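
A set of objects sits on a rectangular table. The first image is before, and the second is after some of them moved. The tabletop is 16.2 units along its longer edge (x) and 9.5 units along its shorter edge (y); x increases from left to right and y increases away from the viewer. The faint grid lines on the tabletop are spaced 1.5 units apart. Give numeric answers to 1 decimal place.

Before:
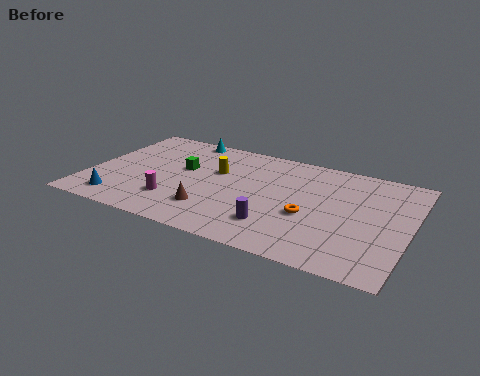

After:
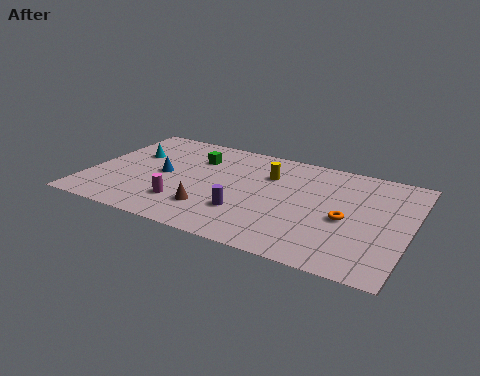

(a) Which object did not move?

the brown cone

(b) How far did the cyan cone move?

3.5

The cyan cone moved from about (4.2, 8.7) to (1.9, 6.1), a distance of √(2.3² + 2.6²) ≈ 3.5.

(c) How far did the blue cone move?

3.7

The blue cone was near (1.9, 1.5) before and (3.7, 4.7) after, so it travelled √(1.8² + 3.2²) ≈ 3.7 units.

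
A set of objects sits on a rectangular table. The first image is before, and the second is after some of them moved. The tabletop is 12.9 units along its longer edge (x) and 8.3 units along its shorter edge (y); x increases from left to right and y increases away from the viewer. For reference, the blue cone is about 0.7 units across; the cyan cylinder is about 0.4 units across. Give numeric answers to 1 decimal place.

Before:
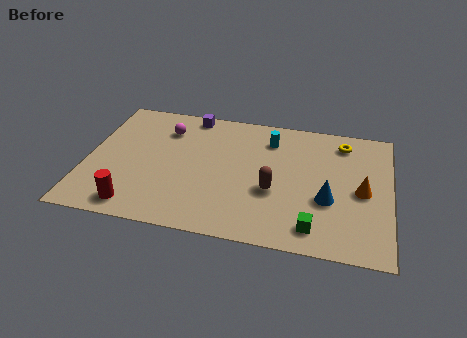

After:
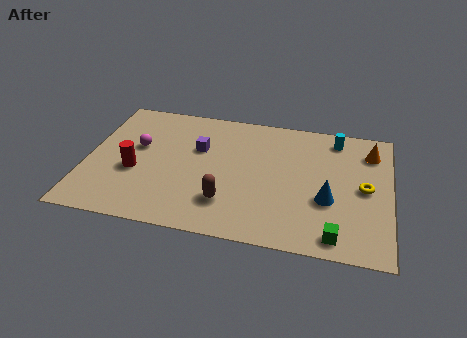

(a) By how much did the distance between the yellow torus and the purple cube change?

+0.6

They were about 6.6 units apart before and 7.2 after — 0.6 units further apart.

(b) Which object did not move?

the blue cone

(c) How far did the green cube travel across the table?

0.9

The green cube was near (9.8, 1.3) before and (10.7, 1.0) after, so it travelled √(0.9² + 0.3²) ≈ 0.9 units.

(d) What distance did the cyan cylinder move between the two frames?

2.9

From (7.7, 6.5) to (10.5, 7.1), the cyan cylinder covered √(2.8² + 0.6²) ≈ 2.9 units.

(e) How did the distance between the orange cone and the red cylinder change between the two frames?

+0.6

They were about 9.8 units apart before and 10.4 after — 0.6 units further apart.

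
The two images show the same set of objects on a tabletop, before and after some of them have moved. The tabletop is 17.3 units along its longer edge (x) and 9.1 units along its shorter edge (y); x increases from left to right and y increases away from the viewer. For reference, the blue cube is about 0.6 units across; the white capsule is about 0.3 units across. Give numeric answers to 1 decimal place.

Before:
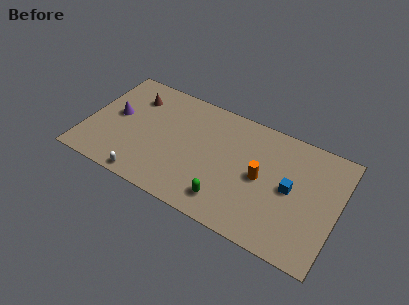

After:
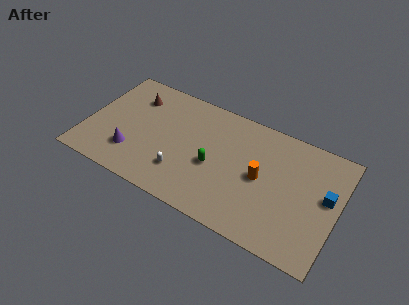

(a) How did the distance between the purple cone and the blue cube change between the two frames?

+1.2

They were about 12.2 units apart before and 13.4 after — 1.2 units further apart.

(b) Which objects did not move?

the orange cylinder and the brown cone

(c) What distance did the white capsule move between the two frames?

2.8

The white capsule moved from about (4.6, 0.8) to (6.9, 2.4), a distance of √(2.3² + 1.6²) ≈ 2.8.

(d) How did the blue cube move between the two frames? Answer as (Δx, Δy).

(2.4, 0.5)

The blue cube started near (14.1, 4.6) and ended near (16.5, 5.1).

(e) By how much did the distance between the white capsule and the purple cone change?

-1.4

The distance was about 4.9 in the first image and 3.5 in the second, so they moved 1.4 units closer together.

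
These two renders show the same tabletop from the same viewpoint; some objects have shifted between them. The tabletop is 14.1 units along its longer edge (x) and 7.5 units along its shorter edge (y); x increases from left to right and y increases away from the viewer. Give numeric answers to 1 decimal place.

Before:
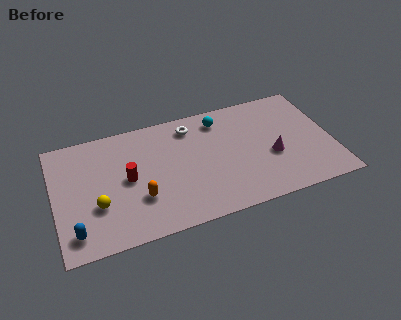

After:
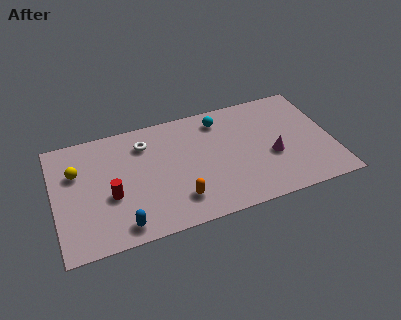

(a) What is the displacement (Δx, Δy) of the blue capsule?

(2.3, -0.3)

The blue capsule was at about (0.9, 1.3) and moved to about (3.2, 1.0).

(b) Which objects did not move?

the magenta cone and the cyan sphere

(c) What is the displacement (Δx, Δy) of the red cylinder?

(-0.9, -0.8)

The red cylinder was at about (3.7, 3.8) and moved to about (2.8, 3.0).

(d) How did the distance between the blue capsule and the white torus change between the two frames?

-2.9

Before: roughly 7.9 units apart; after: 5.0. That's 2.9 units closer together.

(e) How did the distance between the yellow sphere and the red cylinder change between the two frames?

+0.6

They were about 2.0 units apart before and 2.6 after — 0.6 units further apart.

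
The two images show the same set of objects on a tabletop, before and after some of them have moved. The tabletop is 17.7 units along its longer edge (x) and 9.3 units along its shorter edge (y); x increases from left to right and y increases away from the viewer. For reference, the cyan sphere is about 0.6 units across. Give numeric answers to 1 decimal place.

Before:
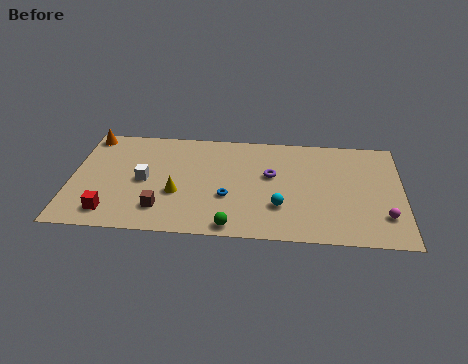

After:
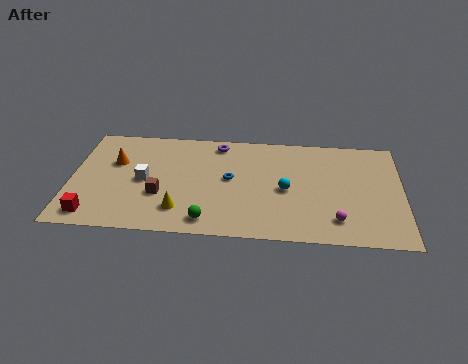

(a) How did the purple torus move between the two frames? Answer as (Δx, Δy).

(-2.9, 2.6)

The purple torus was at about (10.7, 5.5) and moved to about (7.8, 8.1).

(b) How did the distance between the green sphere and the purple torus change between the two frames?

+1.8

Before: roughly 5.0 units apart; after: 6.8. That's 1.8 units further apart.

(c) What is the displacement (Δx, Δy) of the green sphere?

(-1.3, 0.4)

The green sphere was at about (8.7, 0.9) and moved to about (7.4, 1.3).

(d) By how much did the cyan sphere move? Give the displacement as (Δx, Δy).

(0.3, 1.5)

The cyan sphere was at about (11.2, 2.8) and moved to about (11.5, 4.3).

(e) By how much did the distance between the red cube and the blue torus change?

+1.6

Before: roughly 6.5 units apart; after: 8.1. That's 1.6 units further apart.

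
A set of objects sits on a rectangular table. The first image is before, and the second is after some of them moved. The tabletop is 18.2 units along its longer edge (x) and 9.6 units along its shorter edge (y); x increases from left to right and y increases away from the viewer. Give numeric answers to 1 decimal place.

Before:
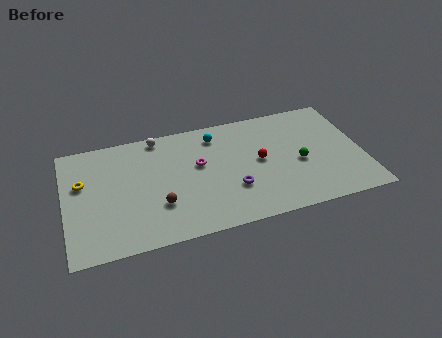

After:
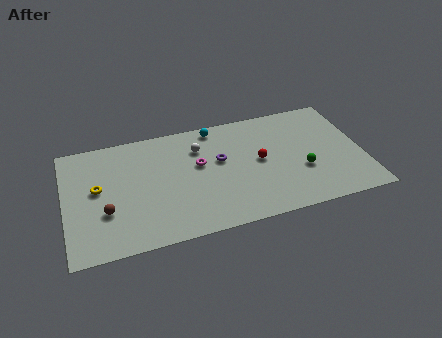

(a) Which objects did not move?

the red sphere and the magenta torus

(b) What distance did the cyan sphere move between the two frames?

0.7

From (9.4, 7.9) to (9.4, 8.6), the cyan sphere covered √(0.0² + 0.7²) ≈ 0.7 units.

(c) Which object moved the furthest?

the brown sphere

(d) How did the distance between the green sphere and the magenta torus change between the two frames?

+0.3

They were about 6.3 units apart before and 6.6 after — 0.3 units further apart.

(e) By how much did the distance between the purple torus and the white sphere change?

-5.2

Before: roughly 7.0 units apart; after: 1.8. That's 5.2 units closer together.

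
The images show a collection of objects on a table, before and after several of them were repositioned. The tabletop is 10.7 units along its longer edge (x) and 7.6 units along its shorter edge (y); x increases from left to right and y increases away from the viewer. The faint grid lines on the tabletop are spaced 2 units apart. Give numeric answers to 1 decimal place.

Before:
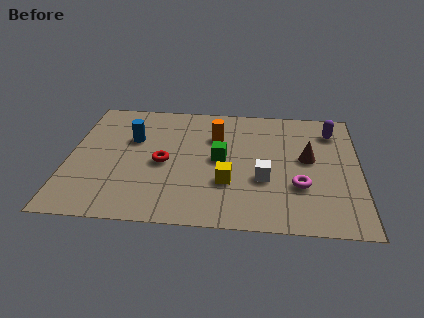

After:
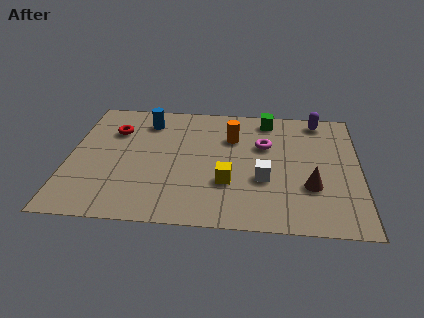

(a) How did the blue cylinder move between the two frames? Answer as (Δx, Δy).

(0.5, 1.2)

The blue cylinder was at about (2.3, 4.9) and moved to about (2.8, 6.1).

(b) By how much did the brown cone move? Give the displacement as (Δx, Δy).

(0.1, -1.7)

The brown cone started near (8.8, 4.2) and ended near (8.9, 2.5).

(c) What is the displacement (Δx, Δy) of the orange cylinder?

(0.6, 0.0)

The orange cylinder started near (5.4, 5.3) and ended near (6.0, 5.3).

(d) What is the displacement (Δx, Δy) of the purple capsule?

(-0.5, 0.7)

From the two frames, the purple capsule sits at roughly (9.7, 6.0) before and (9.2, 6.7) after.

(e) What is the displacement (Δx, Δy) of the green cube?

(1.7, 2.7)

The green cube started near (5.6, 3.9) and ended near (7.3, 6.6).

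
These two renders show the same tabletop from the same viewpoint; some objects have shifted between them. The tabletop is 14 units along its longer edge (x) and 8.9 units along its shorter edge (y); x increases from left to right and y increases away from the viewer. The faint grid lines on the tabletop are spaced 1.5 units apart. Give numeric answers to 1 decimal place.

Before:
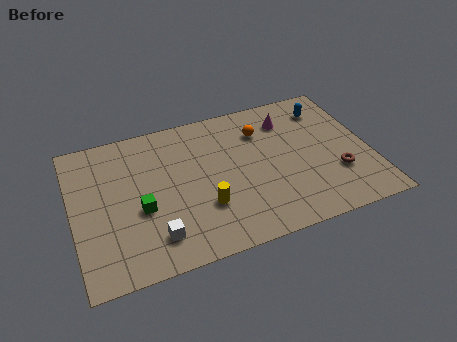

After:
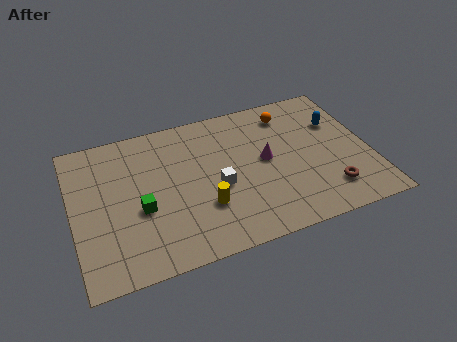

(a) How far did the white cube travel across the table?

3.7

The white cube moved from about (3.6, 1.8) to (6.7, 3.8), a distance of √(3.1² + 2.0²) ≈ 3.7.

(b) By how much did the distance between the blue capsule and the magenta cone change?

+1.9

Before: roughly 1.9 units apart; after: 3.8. That's 1.9 units further apart.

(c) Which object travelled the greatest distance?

the white cube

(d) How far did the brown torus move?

1.0

From (12.3, 2.8) to (11.8, 1.9), the brown torus covered √(0.5² + 0.9²) ≈ 1.0 units.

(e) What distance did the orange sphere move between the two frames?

1.6

From (9.1, 6.6) to (10.5, 7.3), the orange sphere covered √(1.4² + 0.7²) ≈ 1.6 units.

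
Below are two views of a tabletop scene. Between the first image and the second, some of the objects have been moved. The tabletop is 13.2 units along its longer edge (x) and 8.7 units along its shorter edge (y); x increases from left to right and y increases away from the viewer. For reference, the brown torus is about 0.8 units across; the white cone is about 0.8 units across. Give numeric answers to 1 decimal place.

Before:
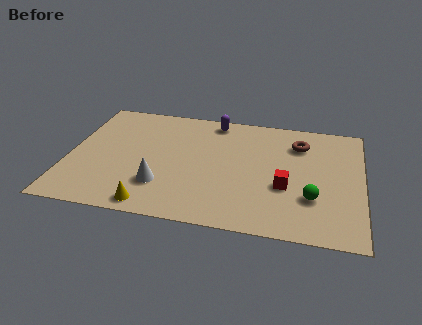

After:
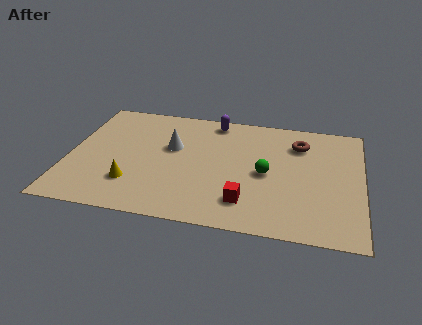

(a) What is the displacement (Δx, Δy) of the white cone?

(0.3, 2.9)

The white cone started near (4.3, 2.4) and ended near (4.6, 5.3).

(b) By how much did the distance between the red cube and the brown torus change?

+1.9

They were about 3.3 units apart before and 5.2 after — 1.9 units further apart.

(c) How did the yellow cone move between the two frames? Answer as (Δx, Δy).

(-1.0, 1.4)

The yellow cone started near (4.0, 0.9) and ended near (3.0, 2.3).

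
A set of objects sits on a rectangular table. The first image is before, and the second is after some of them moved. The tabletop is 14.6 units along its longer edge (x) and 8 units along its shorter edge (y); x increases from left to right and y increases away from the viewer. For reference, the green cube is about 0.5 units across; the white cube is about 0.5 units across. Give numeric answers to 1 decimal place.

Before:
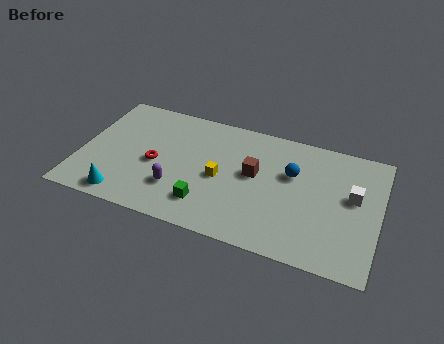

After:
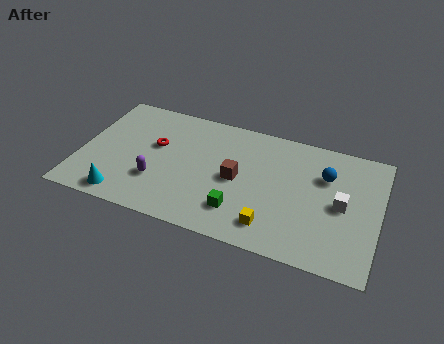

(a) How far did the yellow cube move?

3.5

The yellow cube moved from about (6.9, 3.7) to (9.6, 1.5), a distance of √(2.7² + 2.2²) ≈ 3.5.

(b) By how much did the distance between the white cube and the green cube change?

-2.2

Before: roughly 7.4 units apart; after: 5.2. That's 2.2 units closer together.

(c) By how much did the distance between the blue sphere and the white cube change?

-1.2

The distance was about 3.0 in the first image and 1.8 in the second, so they moved 1.2 units closer together.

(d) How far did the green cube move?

1.6

The green cube was near (6.4, 1.8) before and (8.0, 1.9) after, so it travelled √(1.6² + 0.1²) ≈ 1.6 units.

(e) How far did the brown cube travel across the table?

1.0

From (8.5, 4.5) to (7.7, 3.9), the brown cube covered √(0.8² + 0.6²) ≈ 1.0 units.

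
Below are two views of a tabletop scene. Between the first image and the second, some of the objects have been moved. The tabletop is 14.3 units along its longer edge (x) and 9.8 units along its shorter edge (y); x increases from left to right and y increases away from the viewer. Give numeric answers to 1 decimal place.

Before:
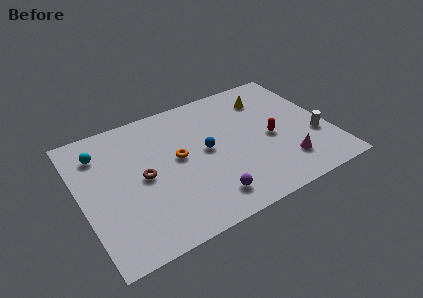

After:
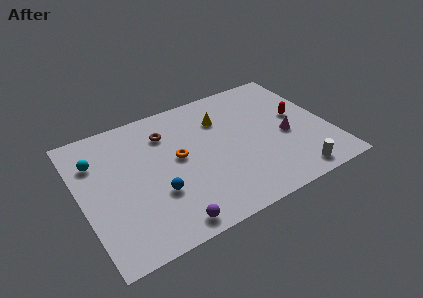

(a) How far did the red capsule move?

2.1

The red capsule was near (10.9, 4.4) before and (12.7, 5.4) after, so it travelled √(1.8² + 1.0²) ≈ 2.1 units.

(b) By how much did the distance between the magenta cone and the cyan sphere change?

-0.3

Before: roughly 11.4 units apart; after: 11.1. That's 0.3 units closer together.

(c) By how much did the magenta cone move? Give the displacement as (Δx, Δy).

(0.4, 2.0)

The magenta cone started near (11.4, 2.2) and ended near (11.8, 4.2).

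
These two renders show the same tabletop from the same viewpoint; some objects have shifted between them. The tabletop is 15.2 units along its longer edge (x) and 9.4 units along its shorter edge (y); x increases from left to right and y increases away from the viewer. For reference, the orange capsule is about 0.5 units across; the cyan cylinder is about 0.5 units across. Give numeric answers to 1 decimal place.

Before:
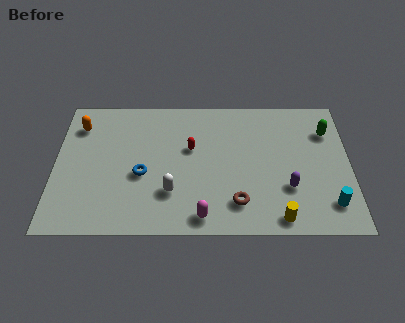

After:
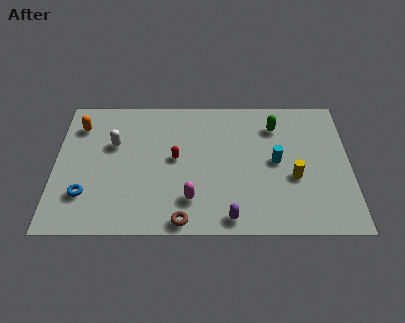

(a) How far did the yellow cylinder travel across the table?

2.8

From (11.5, 1.0) to (12.3, 3.7), the yellow cylinder covered √(0.8² + 2.7²) ≈ 2.8 units.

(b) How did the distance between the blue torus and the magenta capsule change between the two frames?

+1.2

They were about 4.2 units apart before and 5.4 after — 1.2 units further apart.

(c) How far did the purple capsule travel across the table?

3.6

The purple capsule moved from about (12.0, 3.0) to (9.0, 1.0), a distance of √(3.0² + 2.0²) ≈ 3.6.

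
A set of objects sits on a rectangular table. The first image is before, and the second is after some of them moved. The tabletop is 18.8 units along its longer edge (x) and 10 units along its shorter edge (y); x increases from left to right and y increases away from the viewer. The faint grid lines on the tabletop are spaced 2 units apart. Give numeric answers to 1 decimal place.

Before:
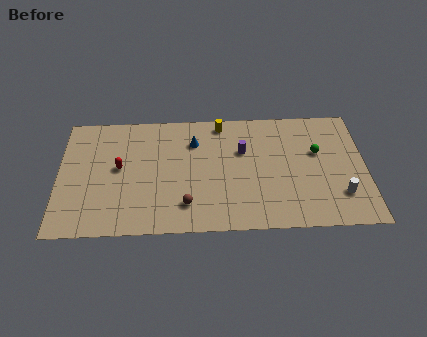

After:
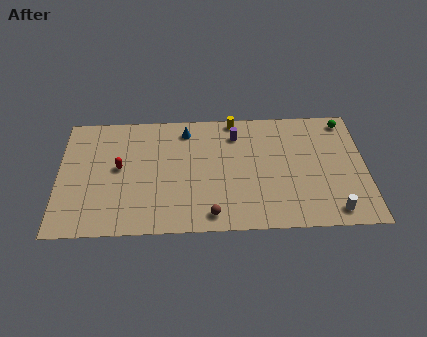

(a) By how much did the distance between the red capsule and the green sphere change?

+2.2

They were about 12.2 units apart before and 14.4 after — 2.2 units further apart.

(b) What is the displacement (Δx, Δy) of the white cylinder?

(-0.5, -1.3)

From the two frames, the white cylinder sits at roughly (17.2, 2.6) before and (16.7, 1.3) after.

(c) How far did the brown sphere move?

1.7

The brown sphere was near (7.8, 2.2) before and (9.3, 1.3) after, so it travelled √(1.5² + 0.9²) ≈ 1.7 units.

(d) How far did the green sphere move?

3.2

The green sphere moved from about (15.9, 6.2) to (17.7, 8.8), a distance of √(1.8² + 2.6²) ≈ 3.2.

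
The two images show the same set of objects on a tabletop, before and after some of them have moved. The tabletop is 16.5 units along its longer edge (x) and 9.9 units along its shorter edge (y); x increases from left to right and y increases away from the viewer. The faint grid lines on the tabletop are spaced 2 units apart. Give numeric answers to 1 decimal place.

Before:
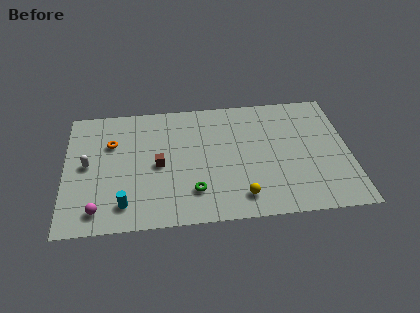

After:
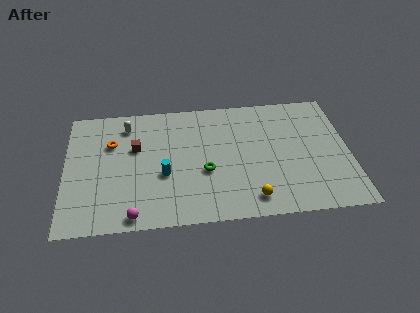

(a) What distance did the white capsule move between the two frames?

3.8

From (1.3, 5.1) to (3.6, 8.1), the white capsule covered √(2.3² + 3.0²) ≈ 3.8 units.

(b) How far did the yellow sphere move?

0.6

The yellow sphere moved from about (10.1, 1.7) to (10.7, 1.5), a distance of √(0.6² + 0.2²) ≈ 0.6.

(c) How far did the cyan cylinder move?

3.1

The cyan cylinder was near (3.4, 1.8) before and (5.7, 3.9) after, so it travelled √(2.3² + 2.1²) ≈ 3.1 units.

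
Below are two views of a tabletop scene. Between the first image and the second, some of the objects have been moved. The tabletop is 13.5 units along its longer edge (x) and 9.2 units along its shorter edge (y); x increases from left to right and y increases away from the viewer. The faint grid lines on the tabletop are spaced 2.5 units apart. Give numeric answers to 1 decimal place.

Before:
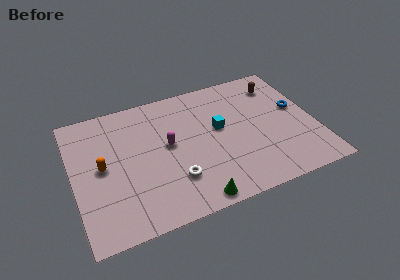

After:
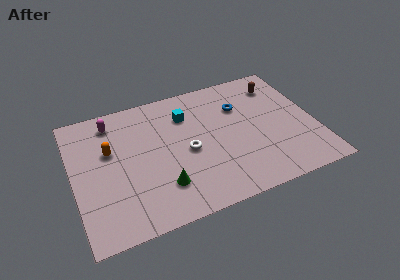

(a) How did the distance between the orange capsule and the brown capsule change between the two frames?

-0.7

They were about 10.5 units apart before and 9.8 after — 0.7 units closer together.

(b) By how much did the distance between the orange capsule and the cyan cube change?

-2.1

They were about 6.6 units apart before and 4.5 after — 2.1 units closer together.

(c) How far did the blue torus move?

3.3

The blue torus was near (12.6, 5.2) before and (9.5, 6.4) after, so it travelled √(3.1² + 1.2²) ≈ 3.3 units.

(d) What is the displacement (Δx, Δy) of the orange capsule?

(0.5, 1.0)

From the two frames, the orange capsule sits at roughly (1.6, 4.7) before and (2.1, 5.7) after.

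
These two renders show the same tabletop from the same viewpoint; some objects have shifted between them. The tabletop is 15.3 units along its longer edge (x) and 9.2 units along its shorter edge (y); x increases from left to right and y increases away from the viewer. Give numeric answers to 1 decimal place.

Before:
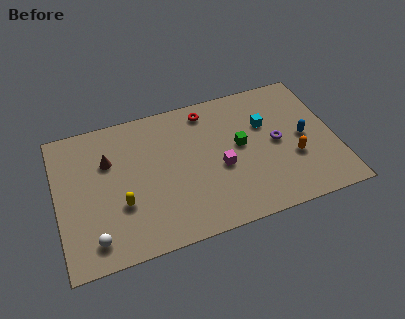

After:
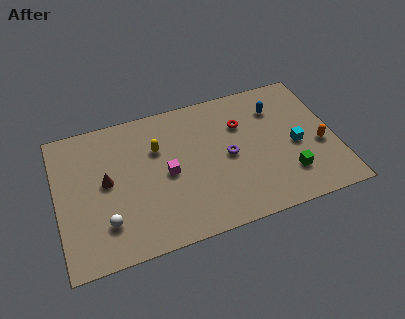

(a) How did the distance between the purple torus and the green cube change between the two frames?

+1.8

The distance was about 2.0 in the first image and 3.8 in the second, so they moved 1.8 units further apart.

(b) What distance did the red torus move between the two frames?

2.3

From (8.5, 7.9) to (10.3, 6.4), the red torus covered √(1.8² + 1.5²) ≈ 2.3 units.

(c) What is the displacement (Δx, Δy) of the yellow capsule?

(2.2, 3.0)

The yellow capsule was at about (3.4, 3.2) and moved to about (5.6, 6.2).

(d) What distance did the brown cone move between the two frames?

1.3

From (2.9, 6.2) to (2.7, 4.9), the brown cone covered √(0.2² + 1.3²) ≈ 1.3 units.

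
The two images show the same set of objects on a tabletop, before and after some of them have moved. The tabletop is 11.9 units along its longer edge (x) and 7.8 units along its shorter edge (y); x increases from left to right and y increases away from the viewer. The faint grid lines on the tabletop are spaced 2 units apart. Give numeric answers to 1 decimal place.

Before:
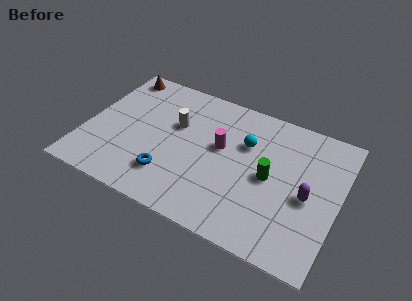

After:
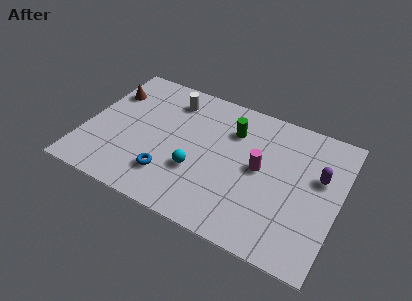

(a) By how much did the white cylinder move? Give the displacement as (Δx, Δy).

(-0.4, 1.4)

From the two frames, the white cylinder sits at roughly (4.1, 4.9) before and (3.7, 6.3) after.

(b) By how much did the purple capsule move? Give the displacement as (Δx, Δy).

(0.4, 1.3)

From the two frames, the purple capsule sits at roughly (10.5, 3.5) before and (10.9, 4.8) after.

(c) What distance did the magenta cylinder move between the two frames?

1.9

The magenta cylinder moved from about (6.3, 4.5) to (8.2, 4.1), a distance of √(1.9² + 0.4²) ≈ 1.9.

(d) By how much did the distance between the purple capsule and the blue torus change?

+0.8

Before: roughly 6.5 units apart; after: 7.3. That's 0.8 units further apart.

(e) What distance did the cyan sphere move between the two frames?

3.2

The cyan sphere moved from about (7.4, 5.2) to (5.4, 2.7), a distance of √(2.0² + 2.5²) ≈ 3.2.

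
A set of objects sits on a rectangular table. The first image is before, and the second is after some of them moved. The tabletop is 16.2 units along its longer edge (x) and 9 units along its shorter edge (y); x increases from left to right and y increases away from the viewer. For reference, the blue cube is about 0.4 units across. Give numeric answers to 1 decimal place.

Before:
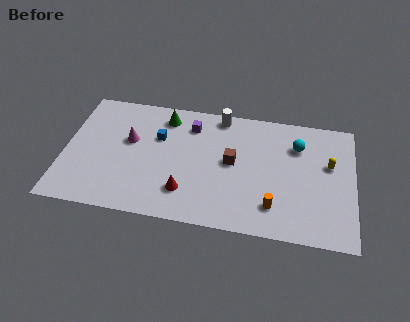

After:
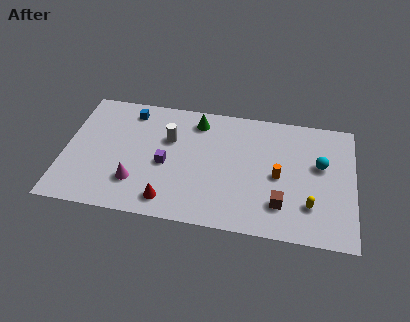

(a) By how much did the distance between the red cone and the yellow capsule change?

-0.7

The distance was about 8.6 in the first image and 7.9 in the second, so they moved 0.7 units closer together.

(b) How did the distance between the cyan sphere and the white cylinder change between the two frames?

+3.9

The distance was about 4.6 in the first image and 8.5 in the second, so they moved 3.9 units further apart.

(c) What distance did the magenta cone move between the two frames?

3.0

From (3.6, 5.4) to (4.1, 2.4), the magenta cone covered √(0.5² + 3.0²) ≈ 3.0 units.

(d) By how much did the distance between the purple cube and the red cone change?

-2.3

The distance was about 4.9 in the first image and 2.6 in the second, so they moved 2.3 units closer together.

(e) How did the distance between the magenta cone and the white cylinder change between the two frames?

-1.8

They were about 5.7 units apart before and 3.9 after — 1.8 units closer together.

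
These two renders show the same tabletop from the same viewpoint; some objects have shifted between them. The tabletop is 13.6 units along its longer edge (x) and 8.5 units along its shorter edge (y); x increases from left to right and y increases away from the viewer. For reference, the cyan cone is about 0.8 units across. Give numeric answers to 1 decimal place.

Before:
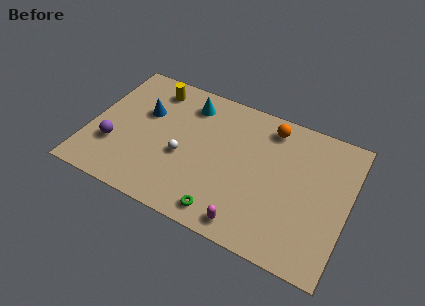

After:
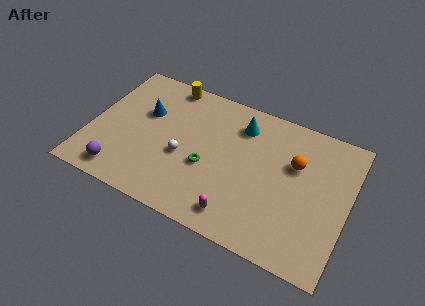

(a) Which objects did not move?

the blue cone and the white sphere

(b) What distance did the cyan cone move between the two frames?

2.8

The cyan cone moved from about (4.9, 6.9) to (7.7, 6.7), a distance of √(2.8² + 0.2²) ≈ 2.8.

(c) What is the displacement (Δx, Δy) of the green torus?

(-1.2, 2.3)

From the two frames, the green torus sits at roughly (7.5, 1.1) before and (6.3, 3.4) after.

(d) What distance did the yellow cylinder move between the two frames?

0.9

The yellow cylinder moved from about (2.9, 7.1) to (3.6, 7.7), a distance of √(0.7² + 0.6²) ≈ 0.9.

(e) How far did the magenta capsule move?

0.7

From (8.8, 1.0) to (8.2, 1.3), the magenta capsule covered √(0.6² + 0.3²) ≈ 0.7 units.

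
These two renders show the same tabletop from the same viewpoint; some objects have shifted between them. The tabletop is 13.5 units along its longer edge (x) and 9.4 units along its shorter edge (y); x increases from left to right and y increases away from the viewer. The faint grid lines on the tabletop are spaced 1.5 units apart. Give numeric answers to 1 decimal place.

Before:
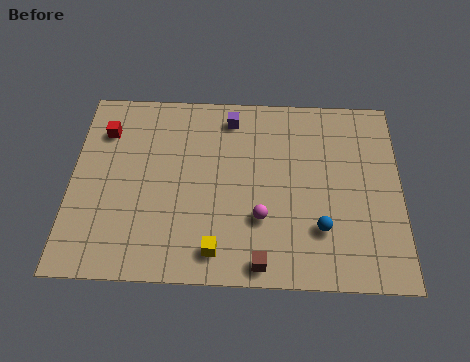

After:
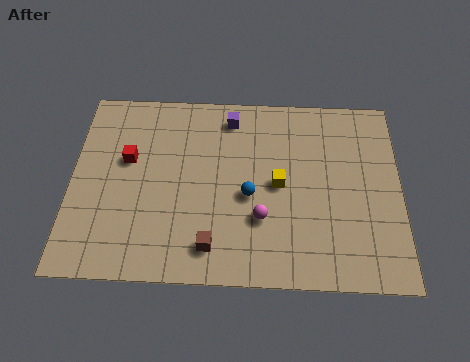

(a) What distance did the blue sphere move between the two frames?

3.3

The blue sphere moved from about (10.2, 2.6) to (7.3, 4.1), a distance of √(2.9² + 1.5²) ≈ 3.3.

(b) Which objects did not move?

the magenta sphere and the purple cube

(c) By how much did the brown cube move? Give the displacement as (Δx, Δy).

(-2.0, 0.7)

The brown cube started near (7.8, 0.9) and ended near (5.8, 1.6).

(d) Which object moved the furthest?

the yellow cube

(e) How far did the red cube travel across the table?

1.7

The red cube was near (1.3, 7.1) before and (2.3, 5.7) after, so it travelled √(1.0² + 1.4²) ≈ 1.7 units.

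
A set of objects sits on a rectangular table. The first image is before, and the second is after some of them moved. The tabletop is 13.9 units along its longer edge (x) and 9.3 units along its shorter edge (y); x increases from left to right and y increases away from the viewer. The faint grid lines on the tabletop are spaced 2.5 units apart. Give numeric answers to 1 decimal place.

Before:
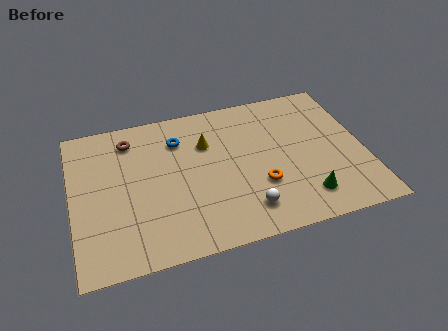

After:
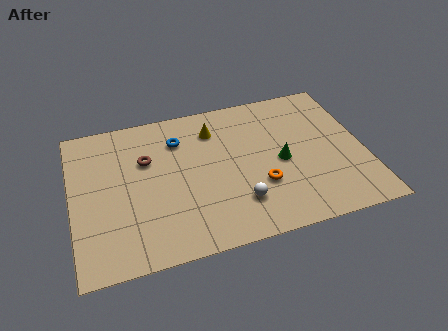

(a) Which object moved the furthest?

the green cone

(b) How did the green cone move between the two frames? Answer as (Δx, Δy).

(-0.9, 2.5)

The green cone was at about (10.8, 1.8) and moved to about (9.9, 4.3).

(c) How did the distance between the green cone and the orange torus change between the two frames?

-0.8

The distance was about 2.4 in the first image and 1.6 in the second, so they moved 0.8 units closer together.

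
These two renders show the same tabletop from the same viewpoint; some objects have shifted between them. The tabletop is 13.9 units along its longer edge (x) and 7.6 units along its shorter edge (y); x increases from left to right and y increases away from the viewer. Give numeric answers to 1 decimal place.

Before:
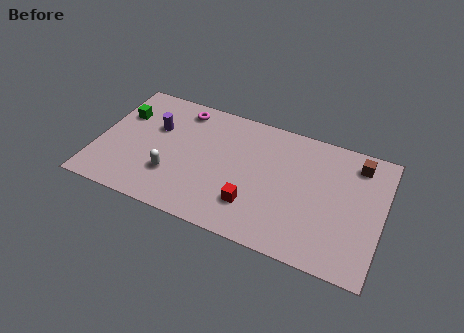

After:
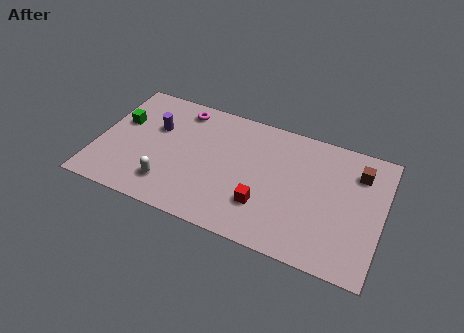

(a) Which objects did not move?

the purple cylinder and the magenta torus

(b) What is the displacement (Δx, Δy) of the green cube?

(0.0, -0.5)

From the two frames, the green cube sits at roughly (1.0, 5.2) before and (1.0, 4.7) after.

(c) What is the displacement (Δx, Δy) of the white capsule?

(-0.1, -0.6)

The white capsule started near (3.8, 2.3) and ended near (3.7, 1.7).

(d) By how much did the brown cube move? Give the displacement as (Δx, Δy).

(0.1, -0.5)

The brown cube started near (12.5, 6.3) and ended near (12.6, 5.8).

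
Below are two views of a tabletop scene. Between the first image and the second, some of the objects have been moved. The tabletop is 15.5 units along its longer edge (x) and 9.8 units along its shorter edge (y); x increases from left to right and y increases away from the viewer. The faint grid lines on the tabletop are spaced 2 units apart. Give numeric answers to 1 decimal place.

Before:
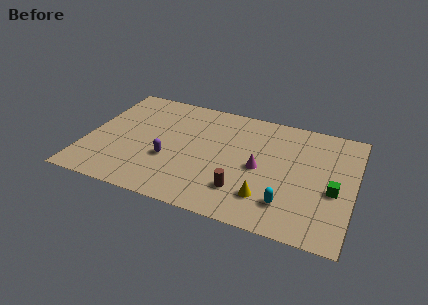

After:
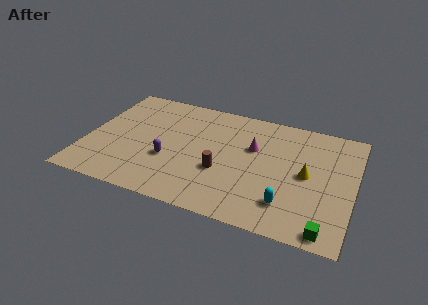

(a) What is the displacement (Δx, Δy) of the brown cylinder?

(-1.3, 1.2)

The brown cylinder was at about (9.3, 2.4) and moved to about (8.0, 3.6).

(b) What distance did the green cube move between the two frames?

3.2

From (14.4, 4.1) to (14.2, 0.9), the green cube covered √(0.2² + 3.2²) ≈ 3.2 units.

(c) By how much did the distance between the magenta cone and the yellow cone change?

+1.1

Before: roughly 2.4 units apart; after: 3.5. That's 1.1 units further apart.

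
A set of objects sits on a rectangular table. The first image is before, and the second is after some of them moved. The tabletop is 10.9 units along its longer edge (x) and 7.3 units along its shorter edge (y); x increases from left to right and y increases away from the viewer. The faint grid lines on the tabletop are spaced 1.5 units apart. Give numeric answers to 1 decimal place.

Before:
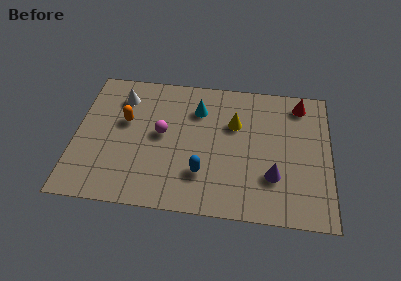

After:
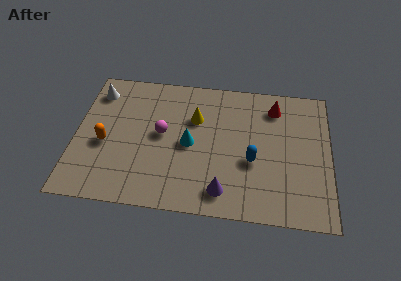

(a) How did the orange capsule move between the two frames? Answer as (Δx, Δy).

(-0.8, -1.3)

The orange capsule started near (2.1, 4.4) and ended near (1.3, 3.1).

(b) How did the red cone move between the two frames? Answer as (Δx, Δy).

(-1.1, -0.3)

The red cone started near (9.6, 6.2) and ended near (8.5, 5.9).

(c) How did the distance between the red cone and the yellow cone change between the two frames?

+0.4

Before: roughly 3.1 units apart; after: 3.5. That's 0.4 units further apart.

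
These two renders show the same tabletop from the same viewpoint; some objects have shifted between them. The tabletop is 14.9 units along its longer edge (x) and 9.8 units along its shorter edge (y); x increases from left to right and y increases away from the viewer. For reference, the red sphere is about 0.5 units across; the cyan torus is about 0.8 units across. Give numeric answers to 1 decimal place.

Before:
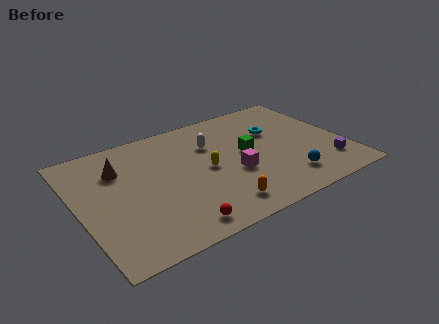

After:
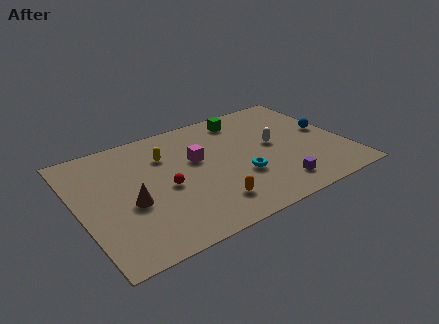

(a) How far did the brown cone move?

3.0

The brown cone moved from about (2.5, 7.0) to (2.7, 4.0), a distance of √(0.2² + 3.0²) ≈ 3.0.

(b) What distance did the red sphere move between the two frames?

3.2

The red sphere moved from about (4.8, 1.2) to (4.7, 4.4), a distance of √(0.1² + 3.2²) ≈ 3.2.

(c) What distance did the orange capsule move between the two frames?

0.6

The orange capsule was near (7.2, 1.6) before and (6.8, 2.0) after, so it travelled √(0.4² + 0.4²) ≈ 0.6 units.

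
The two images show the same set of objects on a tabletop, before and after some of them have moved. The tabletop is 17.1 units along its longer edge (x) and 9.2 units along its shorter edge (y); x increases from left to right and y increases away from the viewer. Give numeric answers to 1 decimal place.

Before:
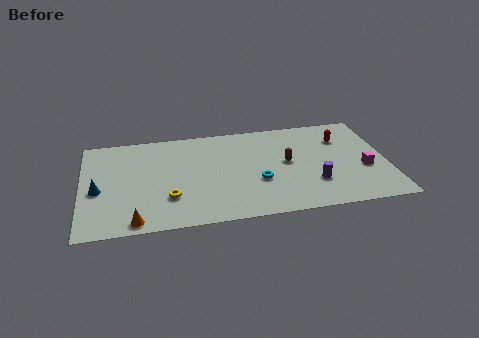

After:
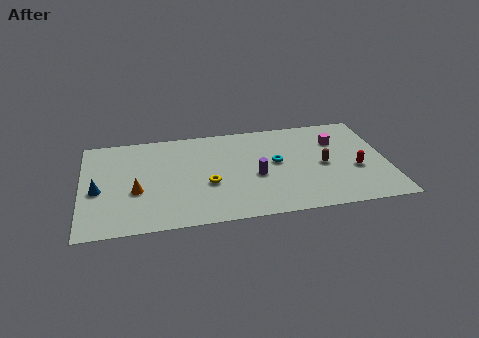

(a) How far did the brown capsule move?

2.1

The brown capsule moved from about (11.5, 4.9) to (13.5, 4.3), a distance of √(2.0² + 0.6²) ≈ 2.1.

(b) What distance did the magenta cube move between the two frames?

3.2

From (15.8, 3.6) to (14.4, 6.5), the magenta cube covered √(1.4² + 2.9²) ≈ 3.2 units.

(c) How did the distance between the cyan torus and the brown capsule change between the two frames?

+0.4

Before: roughly 2.3 units apart; after: 2.7. That's 0.4 units further apart.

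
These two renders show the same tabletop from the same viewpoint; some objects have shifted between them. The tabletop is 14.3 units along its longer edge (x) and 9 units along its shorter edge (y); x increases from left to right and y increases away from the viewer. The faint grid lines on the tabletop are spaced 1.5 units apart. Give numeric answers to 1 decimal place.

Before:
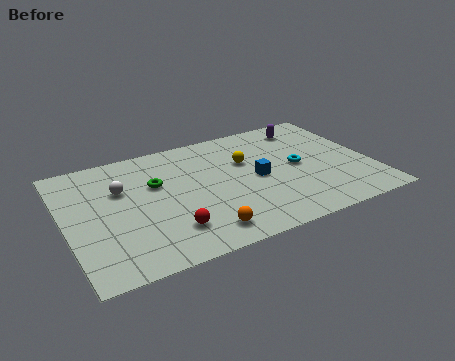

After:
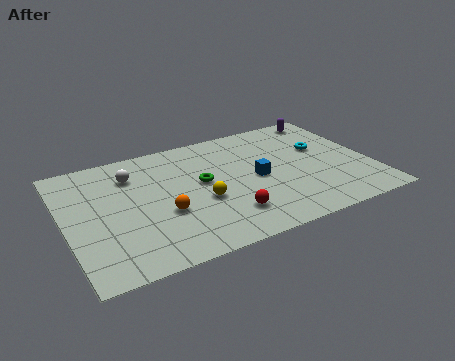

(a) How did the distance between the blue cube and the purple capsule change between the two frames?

+1.1

The distance was about 4.3 in the first image and 5.4 in the second, so they moved 1.1 units further apart.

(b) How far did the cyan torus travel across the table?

1.6

The cyan torus was near (10.9, 4.5) before and (12.2, 5.5) after, so it travelled √(1.3² + 1.0²) ≈ 1.6 units.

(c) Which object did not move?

the blue cube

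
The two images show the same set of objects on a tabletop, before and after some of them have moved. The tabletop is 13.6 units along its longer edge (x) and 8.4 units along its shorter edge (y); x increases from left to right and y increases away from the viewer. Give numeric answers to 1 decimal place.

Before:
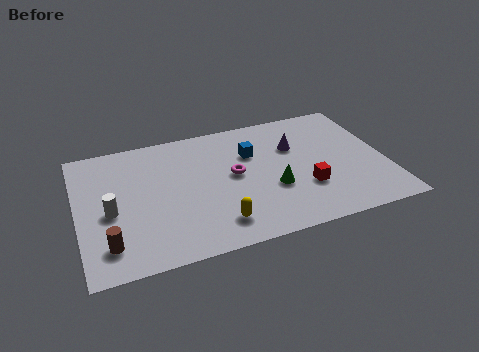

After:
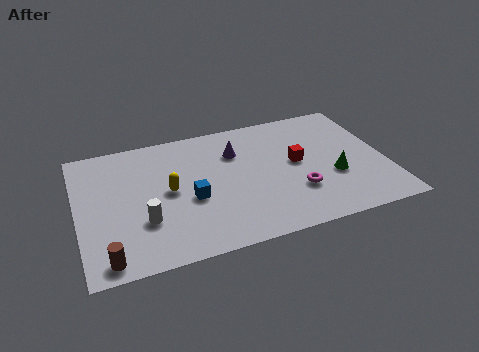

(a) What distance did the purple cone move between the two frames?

2.6

The purple cone was near (9.7, 5.6) before and (7.1, 6.0) after, so it travelled √(2.6² + 0.4²) ≈ 2.6 units.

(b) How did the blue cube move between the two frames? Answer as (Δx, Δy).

(-2.9, -2.2)

From the two frames, the blue cube sits at roughly (7.8, 5.7) before and (4.9, 3.5) after.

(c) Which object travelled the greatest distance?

the blue cube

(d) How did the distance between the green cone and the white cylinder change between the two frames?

+1.3

The distance was about 7.1 in the first image and 8.4 in the second, so they moved 1.3 units further apart.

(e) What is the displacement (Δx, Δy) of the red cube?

(-0.2, 1.8)

The red cube started near (9.9, 2.7) and ended near (9.7, 4.5).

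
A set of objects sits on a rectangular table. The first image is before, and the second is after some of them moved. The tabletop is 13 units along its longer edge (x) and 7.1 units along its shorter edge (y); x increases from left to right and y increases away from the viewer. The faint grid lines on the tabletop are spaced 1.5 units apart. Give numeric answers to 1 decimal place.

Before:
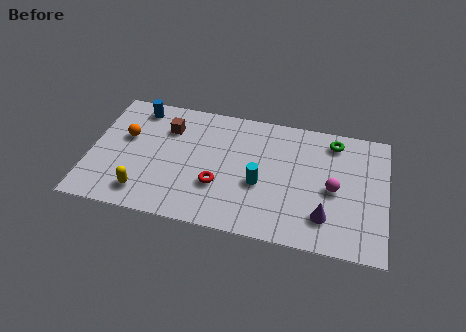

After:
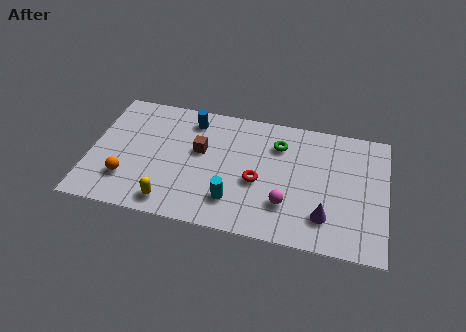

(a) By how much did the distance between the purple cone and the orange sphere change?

-0.6

Before: roughly 9.3 units apart; after: 8.7. That's 0.6 units closer together.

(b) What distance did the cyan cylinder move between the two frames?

1.6

From (7.5, 2.9) to (6.4, 1.7), the cyan cylinder covered √(1.1² + 1.2²) ≈ 1.6 units.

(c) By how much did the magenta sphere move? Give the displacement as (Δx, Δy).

(-2.0, -1.3)

The magenta sphere started near (10.7, 3.3) and ended near (8.7, 2.0).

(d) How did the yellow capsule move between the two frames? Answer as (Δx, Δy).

(1.2, -0.3)

The yellow capsule was at about (2.5, 1.3) and moved to about (3.7, 1.0).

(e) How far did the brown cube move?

1.8

The brown cube was near (3.3, 5.2) before and (4.8, 4.2) after, so it travelled √(1.5² + 1.0²) ≈ 1.8 units.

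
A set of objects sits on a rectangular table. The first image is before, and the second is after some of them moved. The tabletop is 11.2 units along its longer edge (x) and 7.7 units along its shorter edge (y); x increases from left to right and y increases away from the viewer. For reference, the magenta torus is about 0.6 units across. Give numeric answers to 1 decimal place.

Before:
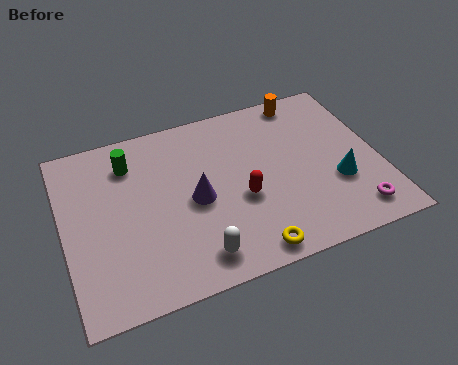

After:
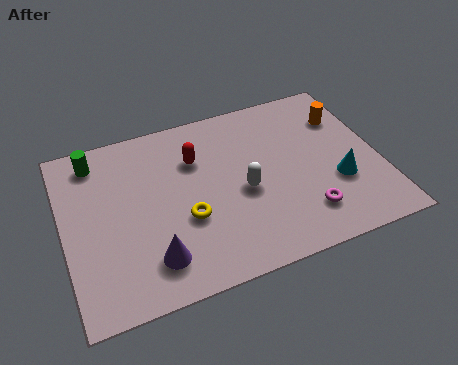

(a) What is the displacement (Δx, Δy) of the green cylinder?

(-1.2, 0.5)

From the two frames, the green cylinder sits at roughly (2.5, 6.0) before and (1.3, 6.5) after.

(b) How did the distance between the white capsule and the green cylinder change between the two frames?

+0.7

Before: roughly 5.2 units apart; after: 5.9. That's 0.7 units further apart.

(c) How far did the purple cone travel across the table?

2.6

The purple cone was near (4.6, 3.6) before and (2.9, 1.6) after, so it travelled √(1.7² + 2.0²) ≈ 2.6 units.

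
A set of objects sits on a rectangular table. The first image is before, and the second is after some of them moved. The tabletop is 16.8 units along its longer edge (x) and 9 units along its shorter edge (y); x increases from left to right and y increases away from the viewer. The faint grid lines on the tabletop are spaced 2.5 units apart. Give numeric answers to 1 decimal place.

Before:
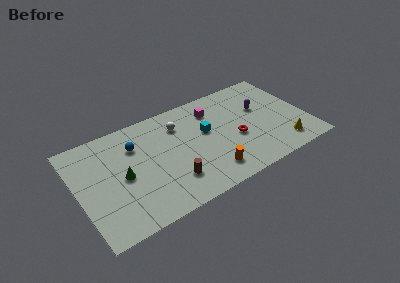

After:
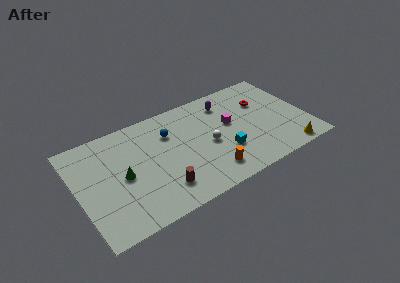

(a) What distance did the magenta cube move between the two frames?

2.1

The magenta cube was near (10.3, 7.0) before and (11.3, 5.2) after, so it travelled √(1.0² + 1.8²) ≈ 2.1 units.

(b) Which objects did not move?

the green cone and the orange cylinder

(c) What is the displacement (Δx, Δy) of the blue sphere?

(2.5, -0.1)

From the two frames, the blue sphere sits at roughly (4.4, 6.5) before and (6.9, 6.4) after.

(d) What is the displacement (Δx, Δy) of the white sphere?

(1.8, -2.7)

The white sphere was at about (7.7, 6.8) and moved to about (9.5, 4.1).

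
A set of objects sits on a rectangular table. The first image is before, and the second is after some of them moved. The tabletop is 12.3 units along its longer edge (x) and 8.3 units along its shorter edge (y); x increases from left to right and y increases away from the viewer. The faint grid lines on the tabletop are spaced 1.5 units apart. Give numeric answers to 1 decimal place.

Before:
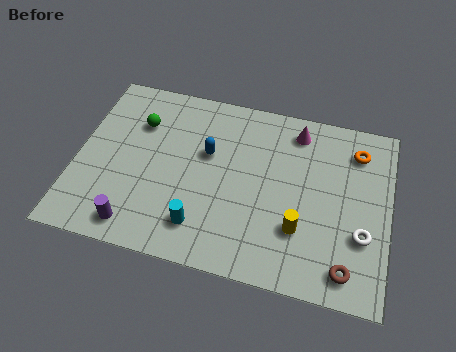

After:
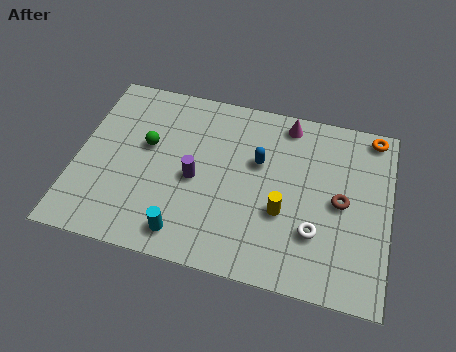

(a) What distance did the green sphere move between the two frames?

1.1

The green sphere was near (2.3, 5.9) before and (2.7, 4.9) after, so it travelled √(0.4² + 1.0²) ≈ 1.1 units.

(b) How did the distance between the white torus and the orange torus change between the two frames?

+1.6

The distance was about 3.8 in the first image and 5.4 in the second, so they moved 1.6 units further apart.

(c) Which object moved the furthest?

the purple cylinder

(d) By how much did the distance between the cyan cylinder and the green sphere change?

-0.9

They were about 5.0 units apart before and 4.1 after — 0.9 units closer together.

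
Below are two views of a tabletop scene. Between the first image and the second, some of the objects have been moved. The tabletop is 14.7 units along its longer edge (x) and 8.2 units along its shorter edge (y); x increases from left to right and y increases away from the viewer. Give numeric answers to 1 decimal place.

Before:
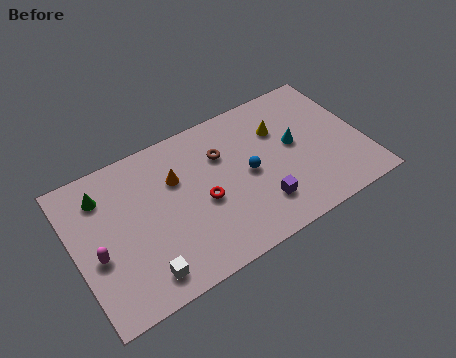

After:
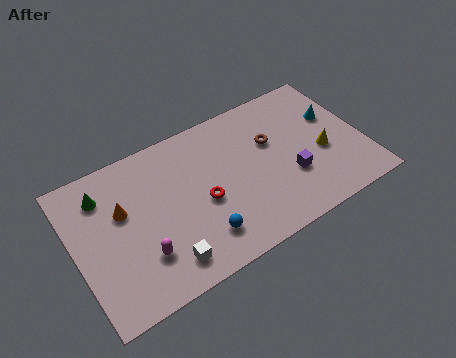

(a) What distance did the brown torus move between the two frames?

2.5

The brown torus moved from about (7.7, 5.7) to (10.2, 5.2), a distance of √(2.5² + 0.5²) ≈ 2.5.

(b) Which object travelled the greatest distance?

the blue sphere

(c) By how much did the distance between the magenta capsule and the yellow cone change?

-0.4

The distance was about 10.0 in the first image and 9.6 in the second, so they moved 0.4 units closer together.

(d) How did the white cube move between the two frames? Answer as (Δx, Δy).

(1.1, 0.1)

The white cube started near (3.0, 1.3) and ended near (4.1, 1.4).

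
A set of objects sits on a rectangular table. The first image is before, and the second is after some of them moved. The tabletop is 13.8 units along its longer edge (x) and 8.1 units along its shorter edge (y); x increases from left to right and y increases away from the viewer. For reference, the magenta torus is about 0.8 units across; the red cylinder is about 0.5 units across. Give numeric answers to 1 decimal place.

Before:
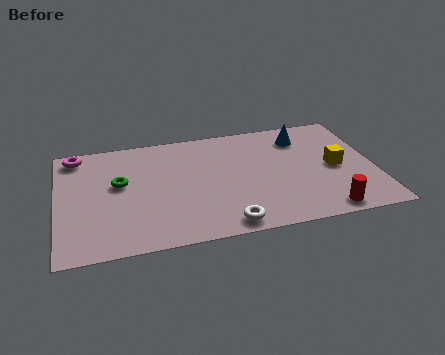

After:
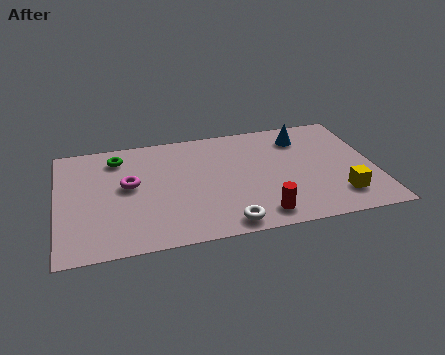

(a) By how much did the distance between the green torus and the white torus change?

+1.4

The distance was about 5.8 in the first image and 7.2 in the second, so they moved 1.4 units further apart.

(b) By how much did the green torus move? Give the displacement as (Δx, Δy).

(0.0, 1.9)

The green torus was at about (2.7, 4.7) and moved to about (2.7, 6.6).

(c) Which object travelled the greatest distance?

the magenta torus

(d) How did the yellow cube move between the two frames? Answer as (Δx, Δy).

(0.0, -2.1)

From the two frames, the yellow cube sits at roughly (12.1, 3.9) before and (12.1, 1.8) after.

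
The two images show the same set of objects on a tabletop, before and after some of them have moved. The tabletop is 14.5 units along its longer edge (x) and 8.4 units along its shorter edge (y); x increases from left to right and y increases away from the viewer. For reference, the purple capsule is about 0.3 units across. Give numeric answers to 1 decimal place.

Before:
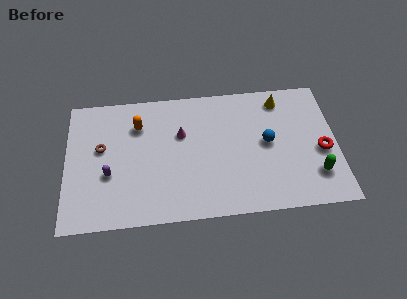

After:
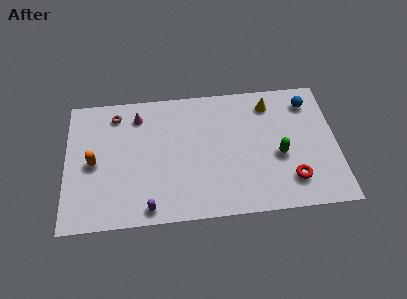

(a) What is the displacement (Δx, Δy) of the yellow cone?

(-0.6, -0.2)

The yellow cone started near (11.6, 7.1) and ended near (11.0, 6.9).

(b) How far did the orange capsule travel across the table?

3.3

The orange capsule moved from about (3.9, 6.2) to (1.5, 4.0), a distance of √(2.4² + 2.2²) ≈ 3.3.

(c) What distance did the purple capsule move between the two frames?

3.1

From (2.3, 3.2) to (4.4, 0.9), the purple capsule covered √(2.1² + 2.3²) ≈ 3.1 units.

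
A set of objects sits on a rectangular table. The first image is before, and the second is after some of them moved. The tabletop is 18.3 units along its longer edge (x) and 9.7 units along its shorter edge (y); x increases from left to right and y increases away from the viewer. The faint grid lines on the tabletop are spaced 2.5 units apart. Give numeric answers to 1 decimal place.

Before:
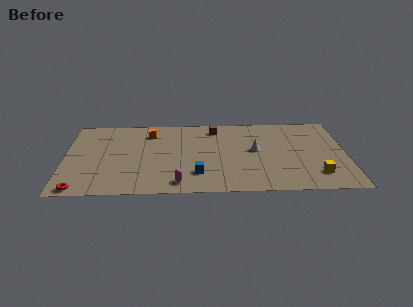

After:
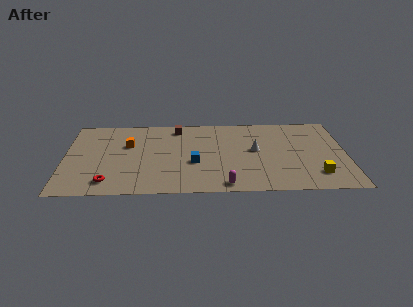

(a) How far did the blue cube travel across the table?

1.4

The blue cube was near (8.6, 2.4) before and (8.4, 3.8) after, so it travelled √(0.2² + 1.4²) ≈ 1.4 units.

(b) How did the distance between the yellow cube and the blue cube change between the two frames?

+0.4

The distance was about 7.7 in the first image and 8.1 in the second, so they moved 0.4 units further apart.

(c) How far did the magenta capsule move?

3.0

The magenta capsule was near (7.4, 1.3) before and (10.4, 1.0) after, so it travelled √(3.0² + 0.3²) ≈ 3.0 units.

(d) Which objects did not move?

the yellow cube and the white cone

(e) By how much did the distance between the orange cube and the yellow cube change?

+0.7

The distance was about 12.2 in the first image and 12.9 in the second, so they moved 0.7 units further apart.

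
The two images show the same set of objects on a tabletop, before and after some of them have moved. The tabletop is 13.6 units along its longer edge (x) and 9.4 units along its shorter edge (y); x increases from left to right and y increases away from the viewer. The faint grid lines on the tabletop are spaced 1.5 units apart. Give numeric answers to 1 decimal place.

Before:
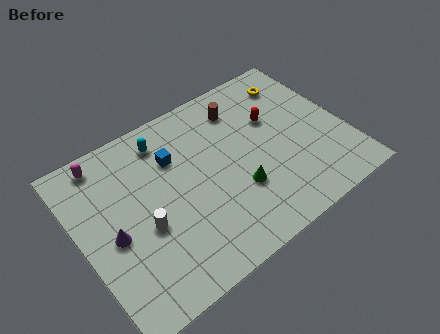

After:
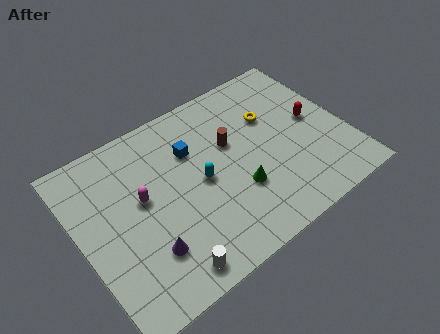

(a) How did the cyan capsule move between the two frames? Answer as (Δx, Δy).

(1.3, -3.2)

The cyan capsule started near (4.8, 7.8) and ended near (6.1, 4.6).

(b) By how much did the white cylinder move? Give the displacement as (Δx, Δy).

(0.6, -2.7)

From the two frames, the white cylinder sits at roughly (3.0, 3.8) before and (3.6, 1.1) after.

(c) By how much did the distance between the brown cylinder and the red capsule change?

+2.2

Before: roughly 2.1 units apart; after: 4.3. That's 2.2 units further apart.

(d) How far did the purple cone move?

2.2

The purple cone moved from about (1.5, 4.2) to (2.9, 2.5), a distance of √(1.4² + 1.7²) ≈ 2.2.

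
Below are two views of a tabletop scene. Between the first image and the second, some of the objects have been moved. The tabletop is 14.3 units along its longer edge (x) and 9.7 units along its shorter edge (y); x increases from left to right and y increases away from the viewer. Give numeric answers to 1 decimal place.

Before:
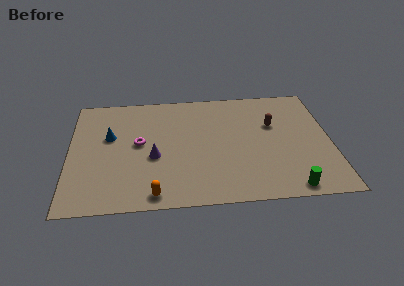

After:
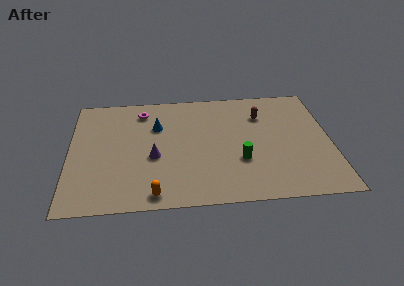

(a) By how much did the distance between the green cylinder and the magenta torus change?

-2.1

The distance was about 9.2 in the first image and 7.1 in the second, so they moved 2.1 units closer together.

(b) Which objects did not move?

the purple cone and the orange capsule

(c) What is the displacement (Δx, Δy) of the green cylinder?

(-2.6, 2.4)

From the two frames, the green cylinder sits at roughly (11.9, 0.9) before and (9.3, 3.3) after.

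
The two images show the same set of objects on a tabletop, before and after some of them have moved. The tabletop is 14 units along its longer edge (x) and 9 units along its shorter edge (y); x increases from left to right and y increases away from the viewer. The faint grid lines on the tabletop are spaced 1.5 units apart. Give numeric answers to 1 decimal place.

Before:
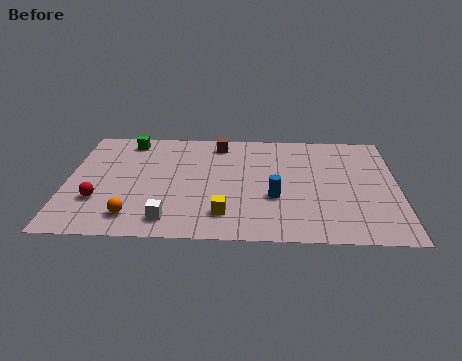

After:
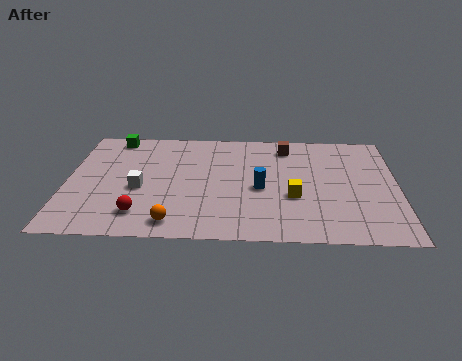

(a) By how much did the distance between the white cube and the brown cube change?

+0.6

The distance was about 6.6 in the first image and 7.2 in the second, so they moved 0.6 units further apart.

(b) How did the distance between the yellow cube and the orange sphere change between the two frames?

+1.7

Before: roughly 3.8 units apart; after: 5.5. That's 1.7 units further apart.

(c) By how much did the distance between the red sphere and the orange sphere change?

-0.4

They were about 1.9 units apart before and 1.5 after — 0.4 units closer together.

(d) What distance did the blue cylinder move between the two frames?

0.9

The blue cylinder was near (8.8, 3.3) before and (8.2, 4.0) after, so it travelled √(0.6² + 0.7²) ≈ 0.9 units.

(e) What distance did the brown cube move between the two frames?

2.9

The brown cube moved from about (6.4, 7.7) to (9.3, 7.5), a distance of √(2.9² + 0.2²) ≈ 2.9.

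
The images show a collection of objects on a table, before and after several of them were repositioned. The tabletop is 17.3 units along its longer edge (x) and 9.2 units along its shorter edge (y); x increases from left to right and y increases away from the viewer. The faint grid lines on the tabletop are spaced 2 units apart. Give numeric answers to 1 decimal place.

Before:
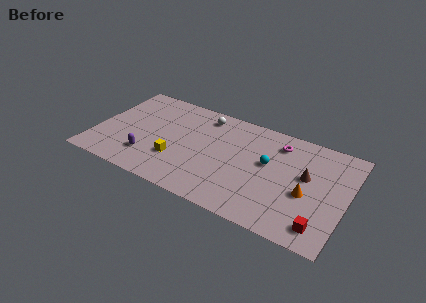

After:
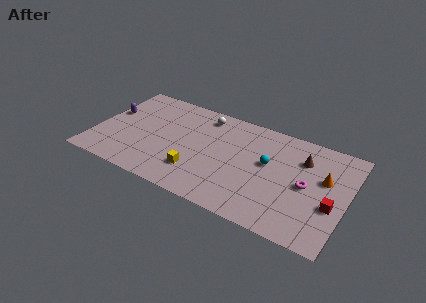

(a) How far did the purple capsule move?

4.5

From (3.9, 2.3) to (0.8, 5.5), the purple capsule covered √(3.1² + 3.2²) ≈ 4.5 units.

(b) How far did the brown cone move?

1.5

The brown cone was near (14.5, 5.3) before and (14.1, 6.7) after, so it travelled √(0.4² + 1.4²) ≈ 1.5 units.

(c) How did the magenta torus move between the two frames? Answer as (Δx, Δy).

(2.2, -2.9)

The magenta torus started near (12.4, 7.4) and ended near (14.6, 4.5).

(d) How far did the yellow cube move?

1.6

The yellow cube was near (5.8, 2.9) before and (7.3, 2.4) after, so it travelled √(1.5² + 0.5²) ≈ 1.6 units.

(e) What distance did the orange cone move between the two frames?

2.1

The orange cone was near (14.7, 3.8) before and (15.7, 5.6) after, so it travelled √(1.0² + 1.8²) ≈ 2.1 units.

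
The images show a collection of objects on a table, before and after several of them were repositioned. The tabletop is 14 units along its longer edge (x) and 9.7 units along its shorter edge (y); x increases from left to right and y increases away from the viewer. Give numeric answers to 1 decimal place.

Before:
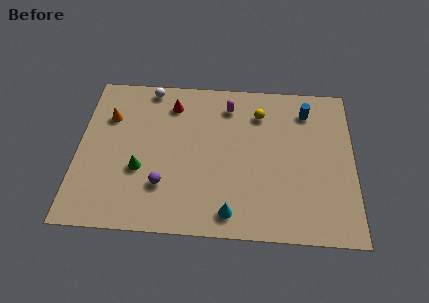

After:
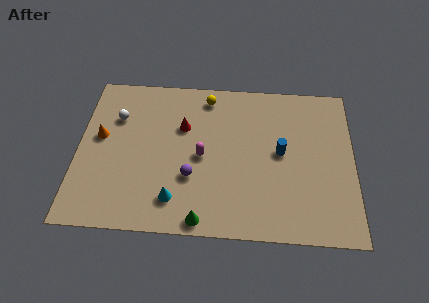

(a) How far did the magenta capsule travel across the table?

3.5

From (7.6, 7.9) to (6.3, 4.6), the magenta capsule covered √(1.3² + 3.3²) ≈ 3.5 units.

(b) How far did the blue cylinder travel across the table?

3.0

The blue cylinder moved from about (11.6, 7.8) to (10.3, 5.1), a distance of √(1.3² + 2.7²) ≈ 3.0.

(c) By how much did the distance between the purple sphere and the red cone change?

-2.0

Before: roughly 5.1 units apart; after: 3.1. That's 2.0 units closer together.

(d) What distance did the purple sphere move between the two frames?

1.5

The purple sphere moved from about (4.4, 2.7) to (5.8, 3.3), a distance of √(1.4² + 0.6²) ≈ 1.5.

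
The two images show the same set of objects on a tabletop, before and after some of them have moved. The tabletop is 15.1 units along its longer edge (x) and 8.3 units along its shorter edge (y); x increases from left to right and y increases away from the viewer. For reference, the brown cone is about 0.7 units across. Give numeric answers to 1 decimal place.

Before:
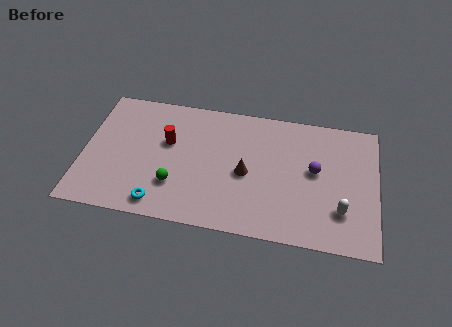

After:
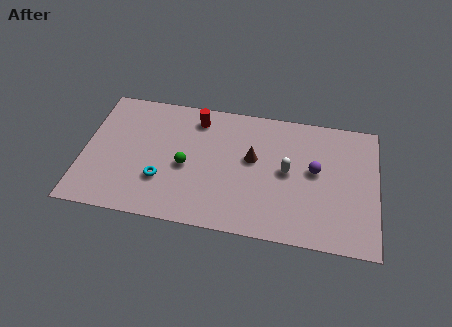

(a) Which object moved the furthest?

the white capsule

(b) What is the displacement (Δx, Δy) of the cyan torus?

(0.0, 1.5)

The cyan torus was at about (4.1, 1.1) and moved to about (4.1, 2.6).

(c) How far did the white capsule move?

3.4

From (13.3, 2.3) to (10.5, 4.3), the white capsule covered √(2.8² + 2.0²) ≈ 3.4 units.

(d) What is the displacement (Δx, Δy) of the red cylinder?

(1.4, 1.8)

The red cylinder was at about (4.3, 5.1) and moved to about (5.7, 6.9).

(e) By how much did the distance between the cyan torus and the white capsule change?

-2.7

The distance was about 9.3 in the first image and 6.6 in the second, so they moved 2.7 units closer together.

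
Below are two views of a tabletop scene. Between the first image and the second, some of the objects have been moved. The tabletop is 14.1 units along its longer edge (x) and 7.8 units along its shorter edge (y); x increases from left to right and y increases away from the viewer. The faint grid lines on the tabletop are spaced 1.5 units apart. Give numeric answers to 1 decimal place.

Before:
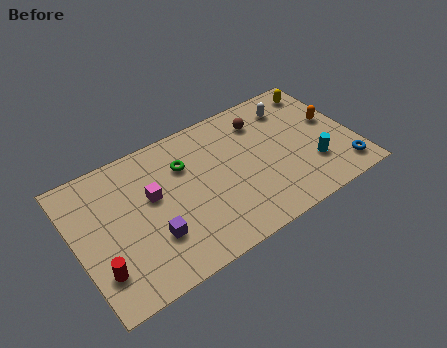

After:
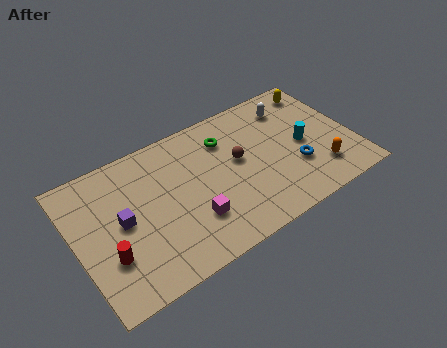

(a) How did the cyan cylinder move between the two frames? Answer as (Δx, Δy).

(-0.2, 1.4)

From the two frames, the cyan cylinder sits at roughly (11.8, 2.3) before and (11.6, 3.7) after.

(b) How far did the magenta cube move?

2.9

From (3.9, 4.6) to (5.6, 2.3), the magenta cube covered √(1.7² + 2.3²) ≈ 2.9 units.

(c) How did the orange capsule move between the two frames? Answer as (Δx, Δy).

(-1.1, -2.6)

The orange capsule started near (13.2, 4.4) and ended near (12.1, 1.8).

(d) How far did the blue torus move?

2.6

From (13.2, 1.3) to (11.0, 2.6), the blue torus covered √(2.2² + 1.3²) ≈ 2.6 units.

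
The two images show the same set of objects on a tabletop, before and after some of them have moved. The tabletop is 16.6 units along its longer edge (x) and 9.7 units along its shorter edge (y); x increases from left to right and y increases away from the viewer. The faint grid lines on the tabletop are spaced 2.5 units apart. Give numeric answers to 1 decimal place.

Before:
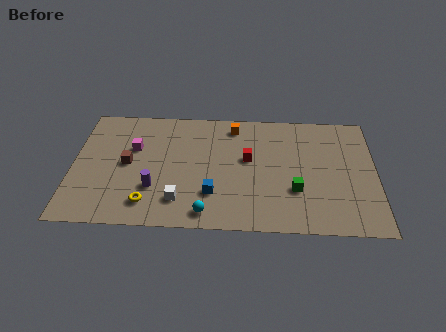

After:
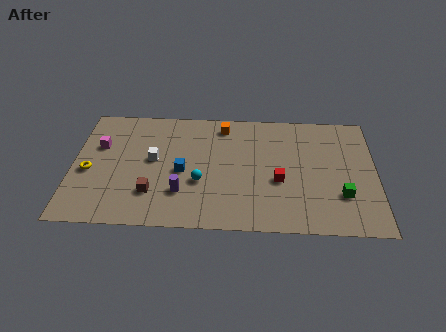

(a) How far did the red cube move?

2.4

The red cube was near (9.6, 5.6) before and (11.3, 3.9) after, so it travelled √(1.7² + 1.7²) ≈ 2.4 units.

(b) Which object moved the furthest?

the yellow torus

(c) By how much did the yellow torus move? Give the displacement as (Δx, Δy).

(-3.3, 2.4)

The yellow torus started near (4.2, 1.8) and ended near (0.9, 4.2).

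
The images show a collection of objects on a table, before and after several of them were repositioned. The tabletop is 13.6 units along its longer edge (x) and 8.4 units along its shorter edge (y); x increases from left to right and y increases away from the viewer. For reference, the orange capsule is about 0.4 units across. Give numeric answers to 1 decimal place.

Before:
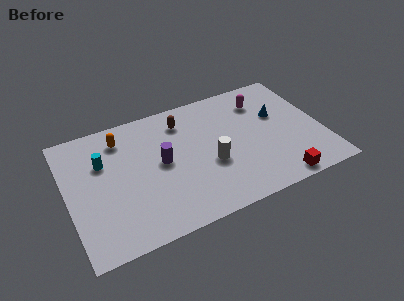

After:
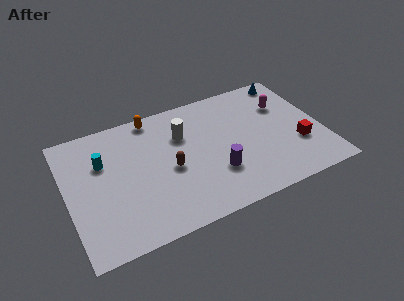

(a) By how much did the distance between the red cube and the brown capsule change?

-0.5

They were about 7.4 units apart before and 6.9 after — 0.5 units closer together.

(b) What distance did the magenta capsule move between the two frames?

1.3

The magenta capsule moved from about (10.7, 6.5) to (11.8, 5.8), a distance of √(1.1² + 0.7²) ≈ 1.3.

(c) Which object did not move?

the cyan cylinder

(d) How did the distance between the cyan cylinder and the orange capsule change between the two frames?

+1.9

They were about 1.6 units apart before and 3.5 after — 1.9 units further apart.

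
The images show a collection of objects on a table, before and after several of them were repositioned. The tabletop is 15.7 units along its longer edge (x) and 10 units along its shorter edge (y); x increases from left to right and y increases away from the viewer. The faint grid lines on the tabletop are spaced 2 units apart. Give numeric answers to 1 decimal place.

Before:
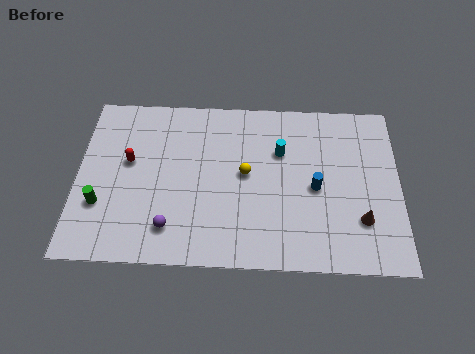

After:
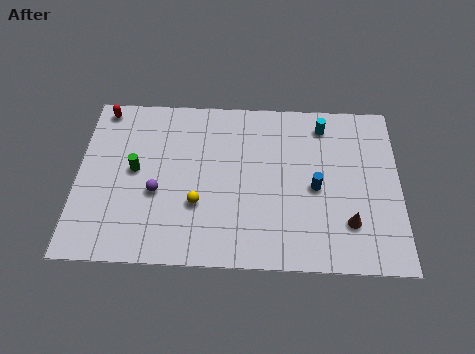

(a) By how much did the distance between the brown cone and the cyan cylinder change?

+0.4

The distance was about 5.5 in the first image and 5.9 in the second, so they moved 0.4 units further apart.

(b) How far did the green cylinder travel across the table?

2.6

The green cylinder moved from about (1.2, 3.2) to (2.8, 5.3), a distance of √(1.6² + 2.1²) ≈ 2.6.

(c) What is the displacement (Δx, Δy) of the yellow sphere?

(-2.3, -1.9)

The yellow sphere started near (8.2, 5.3) and ended near (5.9, 3.4).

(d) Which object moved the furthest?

the red capsule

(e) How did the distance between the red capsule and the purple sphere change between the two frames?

+1.4

The distance was about 4.3 in the first image and 5.7 in the second, so they moved 1.4 units further apart.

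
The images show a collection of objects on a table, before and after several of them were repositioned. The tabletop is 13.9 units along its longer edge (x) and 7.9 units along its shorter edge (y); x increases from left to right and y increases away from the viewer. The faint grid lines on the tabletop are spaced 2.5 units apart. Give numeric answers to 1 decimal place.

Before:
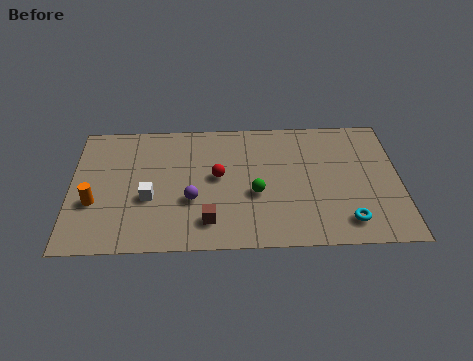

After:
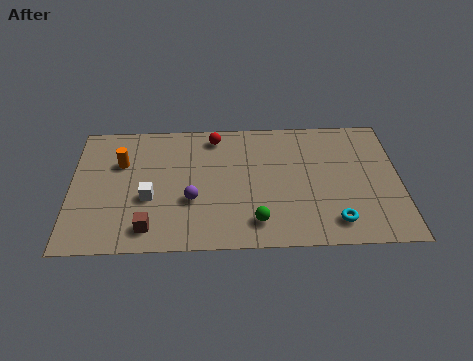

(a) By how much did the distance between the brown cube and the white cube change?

-1.1

The distance was about 2.9 in the first image and 1.8 in the second, so they moved 1.1 units closer together.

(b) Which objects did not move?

the white cube and the purple sphere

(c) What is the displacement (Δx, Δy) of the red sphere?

(-0.1, 2.5)

The red sphere was at about (6.2, 4.3) and moved to about (6.1, 6.8).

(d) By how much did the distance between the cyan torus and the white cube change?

-0.5

Before: roughly 8.5 units apart; after: 8.0. That's 0.5 units closer together.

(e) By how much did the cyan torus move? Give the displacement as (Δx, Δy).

(-0.5, 0.0)

The cyan torus was at about (11.6, 1.4) and moved to about (11.1, 1.4).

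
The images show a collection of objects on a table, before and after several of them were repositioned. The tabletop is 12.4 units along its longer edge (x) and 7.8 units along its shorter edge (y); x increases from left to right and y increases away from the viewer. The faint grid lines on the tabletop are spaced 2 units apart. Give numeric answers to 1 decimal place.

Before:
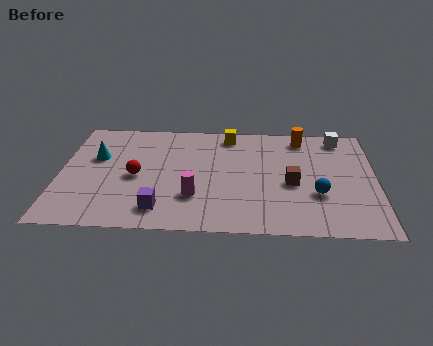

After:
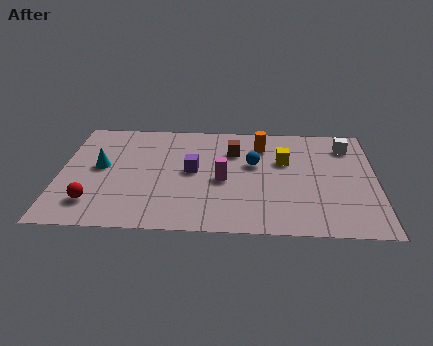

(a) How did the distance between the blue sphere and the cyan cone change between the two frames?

-3.0

Before: roughly 9.0 units apart; after: 6.0. That's 3.0 units closer together.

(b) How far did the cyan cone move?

0.7

From (1.4, 4.9) to (1.6, 4.2), the cyan cone covered √(0.2² + 0.7²) ≈ 0.7 units.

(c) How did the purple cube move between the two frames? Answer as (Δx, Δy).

(1.2, 2.7)

The purple cube was at about (4.0, 1.4) and moved to about (5.2, 4.1).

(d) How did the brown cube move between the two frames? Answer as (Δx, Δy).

(-2.3, 2.2)

From the two frames, the brown cube sits at roughly (9.1, 3.4) before and (6.8, 5.6) after.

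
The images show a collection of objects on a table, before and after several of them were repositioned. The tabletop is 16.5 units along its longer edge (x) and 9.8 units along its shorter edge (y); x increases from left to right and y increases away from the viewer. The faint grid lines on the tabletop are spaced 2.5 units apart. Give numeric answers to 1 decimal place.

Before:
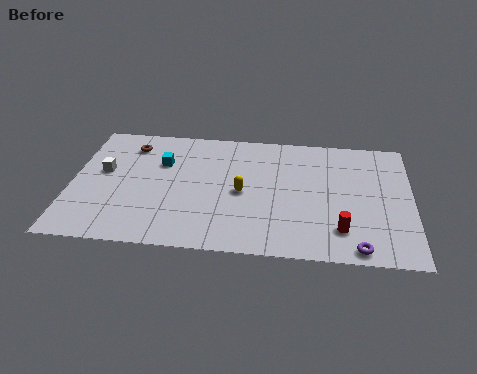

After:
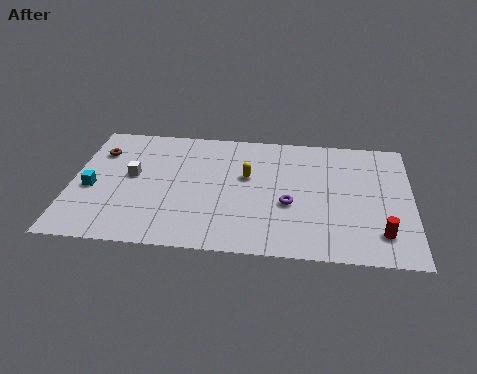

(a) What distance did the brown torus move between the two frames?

1.7

The brown torus was near (2.7, 7.9) before and (1.2, 7.2) after, so it travelled √(1.5² + 0.7²) ≈ 1.7 units.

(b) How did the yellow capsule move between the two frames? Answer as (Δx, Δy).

(0.2, 1.3)

The yellow capsule started near (8.3, 4.6) and ended near (8.5, 5.9).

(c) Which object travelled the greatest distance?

the purple torus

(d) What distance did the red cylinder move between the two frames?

1.9

From (13.1, 2.2) to (15.0, 2.1), the red cylinder covered √(1.9² + 0.1²) ≈ 1.9 units.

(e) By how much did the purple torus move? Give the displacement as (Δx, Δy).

(-3.3, 3.0)

The purple torus was at about (13.9, 0.9) and moved to about (10.6, 3.9).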